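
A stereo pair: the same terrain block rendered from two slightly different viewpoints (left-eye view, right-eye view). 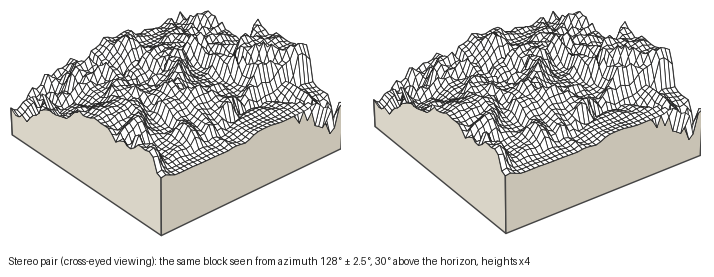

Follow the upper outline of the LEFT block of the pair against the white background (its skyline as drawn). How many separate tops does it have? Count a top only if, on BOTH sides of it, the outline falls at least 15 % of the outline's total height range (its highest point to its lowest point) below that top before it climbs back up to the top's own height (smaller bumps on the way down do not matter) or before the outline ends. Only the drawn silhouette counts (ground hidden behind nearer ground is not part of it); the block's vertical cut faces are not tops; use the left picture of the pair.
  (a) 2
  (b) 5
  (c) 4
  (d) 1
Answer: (a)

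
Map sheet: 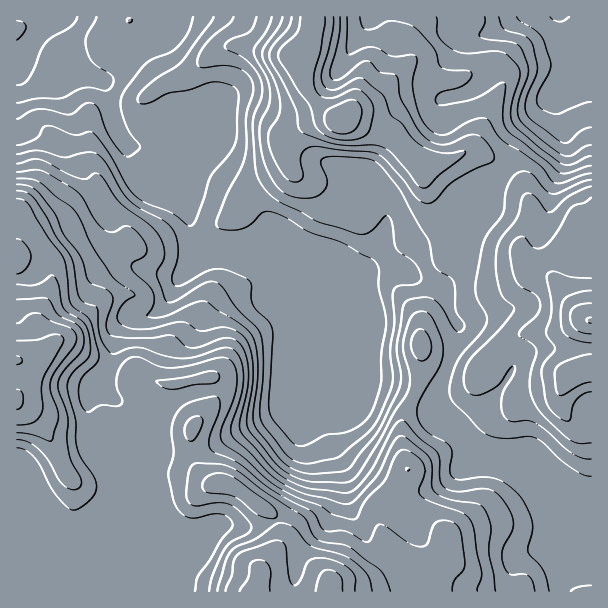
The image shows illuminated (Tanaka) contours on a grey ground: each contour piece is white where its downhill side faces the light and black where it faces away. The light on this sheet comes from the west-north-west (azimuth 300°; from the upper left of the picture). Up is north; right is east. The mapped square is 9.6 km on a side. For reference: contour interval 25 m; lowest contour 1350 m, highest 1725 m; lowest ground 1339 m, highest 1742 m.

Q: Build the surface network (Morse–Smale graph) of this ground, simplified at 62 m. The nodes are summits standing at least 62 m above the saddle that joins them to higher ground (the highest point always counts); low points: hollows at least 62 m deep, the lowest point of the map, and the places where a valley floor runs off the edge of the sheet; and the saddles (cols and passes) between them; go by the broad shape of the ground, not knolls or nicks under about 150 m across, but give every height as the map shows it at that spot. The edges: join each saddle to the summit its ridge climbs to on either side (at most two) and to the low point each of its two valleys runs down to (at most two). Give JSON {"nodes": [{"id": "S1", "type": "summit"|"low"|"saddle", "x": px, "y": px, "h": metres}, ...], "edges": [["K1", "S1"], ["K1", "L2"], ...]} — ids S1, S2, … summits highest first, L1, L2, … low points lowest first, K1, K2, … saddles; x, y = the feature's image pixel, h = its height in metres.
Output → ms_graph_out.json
{"nodes": [
{"id": "S1", "type": "summit", "x": 329, "y": 591, "h": 1742},
{"id": "S2", "type": "summit", "x": 17, "y": 401, "h": 1727},
{"id": "S3", "type": "summit", "x": 590, "y": 320, "h": 1676},
{"id": "S4", "type": "summit", "x": 342, "y": 119, "h": 1623},
{"id": "L1", "type": "low", "x": 59, "y": 17, "h": 1339},
{"id": "L2", "type": "low", "x": 558, "y": 17, "h": 1349},
{"id": "K1", "type": "saddle", "x": 111, "y": 482, "h": 1612},
{"id": "K2", "type": "saddle", "x": 506, "y": 168, "h": 1520},
{"id": "K3", "type": "saddle", "x": 446, "y": 369, "h": 1519},
{"id": "K4", "type": "saddle", "x": 192, "y": 245, "h": 1431}],
"edges": [["K1", "S1"], ["K1", "S2"], ["K1", "L1"], ["K2", "S3"], ["K2", "S4"], ["K2", "L1"], ["K2", "L2"], ["K3", "S1"], ["K3", "S3"], ["K3", "L1"], ["K4", "S2"], ["K4", "S4"], ["K4", "L1"]]}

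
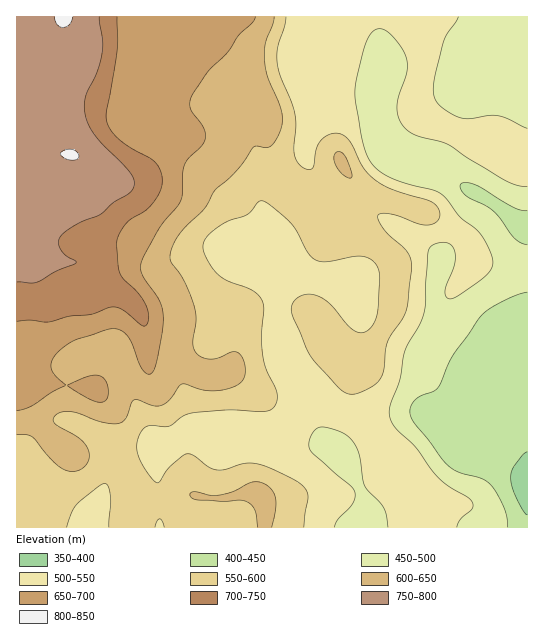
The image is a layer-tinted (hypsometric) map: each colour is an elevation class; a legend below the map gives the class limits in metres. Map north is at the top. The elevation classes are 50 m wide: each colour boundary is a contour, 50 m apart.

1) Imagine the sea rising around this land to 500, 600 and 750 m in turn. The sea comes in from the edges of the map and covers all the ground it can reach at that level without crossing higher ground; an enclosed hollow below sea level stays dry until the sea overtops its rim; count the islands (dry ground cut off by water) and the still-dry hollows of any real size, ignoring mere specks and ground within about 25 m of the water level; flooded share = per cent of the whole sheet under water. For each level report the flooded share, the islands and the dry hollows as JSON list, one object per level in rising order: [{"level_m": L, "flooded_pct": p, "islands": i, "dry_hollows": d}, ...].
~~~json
[{"level_m": 500, "flooded_pct": 21, "islands": 0, "dry_hollows": 0}, {"level_m": 600, "flooded_pct": 67, "islands": 0, "dry_hollows": 0}, {"level_m": 750, "flooded_pct": 92, "islands": 0, "dry_hollows": 0}]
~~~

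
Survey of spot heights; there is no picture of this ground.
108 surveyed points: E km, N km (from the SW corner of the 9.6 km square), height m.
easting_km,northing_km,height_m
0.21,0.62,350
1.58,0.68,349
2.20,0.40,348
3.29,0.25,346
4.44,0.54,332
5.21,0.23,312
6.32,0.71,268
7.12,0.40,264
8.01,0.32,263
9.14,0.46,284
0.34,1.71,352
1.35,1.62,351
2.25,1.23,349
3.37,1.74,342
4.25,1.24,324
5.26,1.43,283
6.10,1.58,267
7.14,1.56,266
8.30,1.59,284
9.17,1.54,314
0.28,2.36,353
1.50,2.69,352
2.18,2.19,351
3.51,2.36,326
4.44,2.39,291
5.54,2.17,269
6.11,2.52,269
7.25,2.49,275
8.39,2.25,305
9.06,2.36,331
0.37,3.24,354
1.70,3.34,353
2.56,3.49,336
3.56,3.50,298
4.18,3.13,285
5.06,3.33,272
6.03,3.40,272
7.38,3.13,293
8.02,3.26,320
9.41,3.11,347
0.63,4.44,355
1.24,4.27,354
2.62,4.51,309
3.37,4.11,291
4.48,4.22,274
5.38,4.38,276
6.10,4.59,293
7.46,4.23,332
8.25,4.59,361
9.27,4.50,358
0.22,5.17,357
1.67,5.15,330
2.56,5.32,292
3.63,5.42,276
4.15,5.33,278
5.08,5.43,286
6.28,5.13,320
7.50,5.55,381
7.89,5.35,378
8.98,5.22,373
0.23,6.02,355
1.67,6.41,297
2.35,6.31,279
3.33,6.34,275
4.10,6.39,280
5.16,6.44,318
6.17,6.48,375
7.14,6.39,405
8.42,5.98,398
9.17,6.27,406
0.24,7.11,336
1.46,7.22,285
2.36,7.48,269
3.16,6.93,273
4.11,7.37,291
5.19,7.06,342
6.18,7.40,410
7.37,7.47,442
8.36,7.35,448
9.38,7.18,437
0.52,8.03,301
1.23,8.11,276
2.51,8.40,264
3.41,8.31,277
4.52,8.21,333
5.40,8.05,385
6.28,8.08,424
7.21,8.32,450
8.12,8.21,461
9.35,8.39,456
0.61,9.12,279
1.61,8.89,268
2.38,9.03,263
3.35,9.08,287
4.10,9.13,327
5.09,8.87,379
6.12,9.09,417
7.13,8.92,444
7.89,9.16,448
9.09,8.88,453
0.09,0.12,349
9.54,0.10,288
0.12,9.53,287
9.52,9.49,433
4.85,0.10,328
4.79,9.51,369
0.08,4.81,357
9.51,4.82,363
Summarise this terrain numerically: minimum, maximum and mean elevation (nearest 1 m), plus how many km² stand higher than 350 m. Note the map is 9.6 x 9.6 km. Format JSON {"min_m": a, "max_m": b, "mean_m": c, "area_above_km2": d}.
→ {"min_m": 262, "max_m": 462, "mean_m": 331, "area_above_km2": 30.2}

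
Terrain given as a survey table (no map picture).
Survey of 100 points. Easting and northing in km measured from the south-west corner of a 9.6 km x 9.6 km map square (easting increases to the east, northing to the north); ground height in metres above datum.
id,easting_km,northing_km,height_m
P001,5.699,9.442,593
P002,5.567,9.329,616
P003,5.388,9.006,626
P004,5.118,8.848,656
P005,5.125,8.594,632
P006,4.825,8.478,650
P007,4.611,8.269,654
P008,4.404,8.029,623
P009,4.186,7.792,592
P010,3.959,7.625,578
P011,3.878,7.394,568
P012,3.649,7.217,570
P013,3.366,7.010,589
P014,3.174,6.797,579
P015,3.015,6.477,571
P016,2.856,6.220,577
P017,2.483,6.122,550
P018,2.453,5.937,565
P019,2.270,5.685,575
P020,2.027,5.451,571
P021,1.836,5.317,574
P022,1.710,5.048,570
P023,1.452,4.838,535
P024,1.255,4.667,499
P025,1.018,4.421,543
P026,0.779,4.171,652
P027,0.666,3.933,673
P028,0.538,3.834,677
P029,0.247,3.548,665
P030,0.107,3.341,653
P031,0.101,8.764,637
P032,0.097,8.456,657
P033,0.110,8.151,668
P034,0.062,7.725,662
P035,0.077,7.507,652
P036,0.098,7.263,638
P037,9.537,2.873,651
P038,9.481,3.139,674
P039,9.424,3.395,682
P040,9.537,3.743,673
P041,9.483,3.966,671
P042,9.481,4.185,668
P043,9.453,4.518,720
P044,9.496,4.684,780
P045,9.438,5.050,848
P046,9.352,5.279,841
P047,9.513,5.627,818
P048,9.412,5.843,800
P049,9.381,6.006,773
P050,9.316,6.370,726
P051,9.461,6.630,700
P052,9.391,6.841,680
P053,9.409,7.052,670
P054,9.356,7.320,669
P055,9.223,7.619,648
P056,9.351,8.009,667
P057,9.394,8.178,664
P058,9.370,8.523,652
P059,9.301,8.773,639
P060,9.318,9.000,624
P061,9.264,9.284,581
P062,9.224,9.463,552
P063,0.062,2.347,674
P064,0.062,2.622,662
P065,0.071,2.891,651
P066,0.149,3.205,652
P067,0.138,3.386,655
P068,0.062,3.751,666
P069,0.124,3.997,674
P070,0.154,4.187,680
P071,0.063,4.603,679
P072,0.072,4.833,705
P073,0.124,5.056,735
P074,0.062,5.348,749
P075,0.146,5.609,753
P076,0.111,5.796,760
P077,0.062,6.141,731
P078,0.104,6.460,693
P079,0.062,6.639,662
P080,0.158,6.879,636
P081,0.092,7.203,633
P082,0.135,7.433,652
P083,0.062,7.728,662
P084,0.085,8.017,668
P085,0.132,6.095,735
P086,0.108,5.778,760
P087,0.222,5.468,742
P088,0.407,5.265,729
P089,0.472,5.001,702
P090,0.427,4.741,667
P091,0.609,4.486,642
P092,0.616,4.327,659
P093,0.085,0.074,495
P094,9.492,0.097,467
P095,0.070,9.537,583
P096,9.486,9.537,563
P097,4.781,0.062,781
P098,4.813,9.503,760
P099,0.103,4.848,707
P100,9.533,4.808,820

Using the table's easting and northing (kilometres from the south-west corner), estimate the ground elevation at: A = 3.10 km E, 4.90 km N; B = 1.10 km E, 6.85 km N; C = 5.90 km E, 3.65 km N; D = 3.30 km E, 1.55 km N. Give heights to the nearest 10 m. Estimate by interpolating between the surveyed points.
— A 560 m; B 610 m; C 700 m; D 740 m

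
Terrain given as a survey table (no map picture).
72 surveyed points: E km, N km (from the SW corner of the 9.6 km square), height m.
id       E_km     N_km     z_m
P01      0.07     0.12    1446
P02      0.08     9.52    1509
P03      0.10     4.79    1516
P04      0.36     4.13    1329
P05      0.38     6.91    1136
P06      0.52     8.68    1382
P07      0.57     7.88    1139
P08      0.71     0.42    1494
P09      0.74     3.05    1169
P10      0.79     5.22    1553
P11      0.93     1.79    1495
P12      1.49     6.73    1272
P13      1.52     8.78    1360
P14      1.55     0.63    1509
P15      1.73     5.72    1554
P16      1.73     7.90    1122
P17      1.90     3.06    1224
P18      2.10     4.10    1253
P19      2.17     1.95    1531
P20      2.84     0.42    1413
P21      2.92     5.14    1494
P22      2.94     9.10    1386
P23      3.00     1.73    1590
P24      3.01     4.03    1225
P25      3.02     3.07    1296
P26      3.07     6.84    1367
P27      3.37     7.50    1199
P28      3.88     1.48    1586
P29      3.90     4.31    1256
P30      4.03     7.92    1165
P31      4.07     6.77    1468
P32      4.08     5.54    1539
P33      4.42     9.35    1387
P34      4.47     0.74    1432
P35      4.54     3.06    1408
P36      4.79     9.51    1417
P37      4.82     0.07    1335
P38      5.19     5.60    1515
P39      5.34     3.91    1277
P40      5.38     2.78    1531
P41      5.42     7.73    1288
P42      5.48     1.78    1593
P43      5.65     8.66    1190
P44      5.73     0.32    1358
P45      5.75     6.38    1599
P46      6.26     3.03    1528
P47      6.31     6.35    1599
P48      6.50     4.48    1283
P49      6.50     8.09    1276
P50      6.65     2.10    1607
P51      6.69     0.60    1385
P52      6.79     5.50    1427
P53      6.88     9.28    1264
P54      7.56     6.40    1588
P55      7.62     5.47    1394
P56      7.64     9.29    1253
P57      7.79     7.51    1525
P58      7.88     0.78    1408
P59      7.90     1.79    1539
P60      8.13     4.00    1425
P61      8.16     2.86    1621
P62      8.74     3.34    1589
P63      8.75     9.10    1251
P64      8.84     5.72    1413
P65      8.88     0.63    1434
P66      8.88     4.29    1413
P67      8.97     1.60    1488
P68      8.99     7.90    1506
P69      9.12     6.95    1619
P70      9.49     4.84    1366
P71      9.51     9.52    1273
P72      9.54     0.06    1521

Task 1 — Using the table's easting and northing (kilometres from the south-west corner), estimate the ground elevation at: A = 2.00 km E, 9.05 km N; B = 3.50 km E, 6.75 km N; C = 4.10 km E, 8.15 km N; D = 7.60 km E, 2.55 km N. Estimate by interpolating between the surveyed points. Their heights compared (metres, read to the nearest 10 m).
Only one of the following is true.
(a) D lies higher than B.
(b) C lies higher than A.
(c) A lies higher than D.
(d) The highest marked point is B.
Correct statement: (a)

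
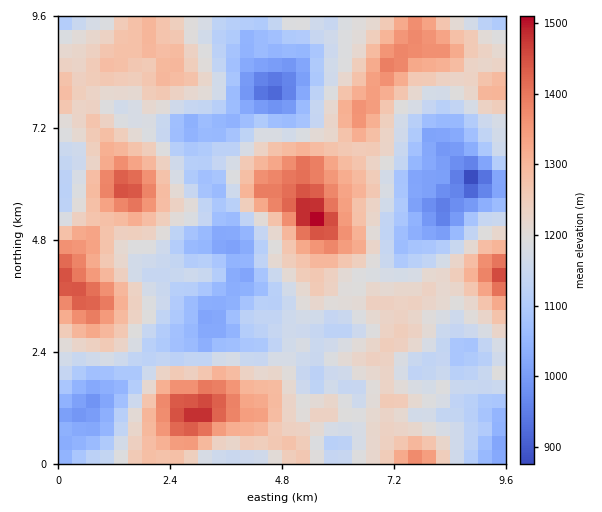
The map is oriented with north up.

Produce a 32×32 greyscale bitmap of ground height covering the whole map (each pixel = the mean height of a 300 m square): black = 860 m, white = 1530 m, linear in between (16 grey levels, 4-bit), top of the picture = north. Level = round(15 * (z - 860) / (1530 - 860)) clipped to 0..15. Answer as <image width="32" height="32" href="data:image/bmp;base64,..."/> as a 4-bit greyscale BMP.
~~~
<image width="32" height="32" href="data:image/bmp;base64,Qk12AgAAAAAAAHYAAAAoAAAAIAAAACAAAAABAAQAAAAAAAACAAATCwAAEwsAABAAAAAAAAAAAAAAABEREQAiIiIAMzMzAERERABVVVUAZmZmAHd3dwCIiIgAmZmZAKqqqgC7u7sAzMzMAN3d3QDu7u4A////AEVmeZmZd2d4mYZniau5dkRERXmqu6iJmZl2Z4iamHZURERoq93LqqmIh3eIiId2VDM0aKve7cu6iIh3iId2ZlRDNFec3d3LqoeId4mYd2ZVVERGirvMuqqHZ2aIh3d2Z2VVVXiZmqiIhmd4iHZnZmd2d3ZmZmd2Z3dniJh2ZlVniImHZVRFVVZ3d3iJmHZVZ5qql2VUREZmd2ZneJiHZ3iry6h2VTRWZnd2Z4iIh3iJzdyod1VERWZoiIiZiIiImt3LqHZmVERWeJiHiIiIibzcupdmZ2ZEV4mYh3d3iJrNzKmHdmVlRGiZqpmGVmeKvLu5h3dkRDRomry6hlVWaKqauZmIZUREaKzduoZUM0Z4eZmqqYdlRom+/bmGVDI1ZmibzLqIZWms3uy5h1MyM0VnrN3KhlR6zM3cupdUMyEjZ6zcuXVVebzMy6qXUzMgJGeKu6h2ZnmqvMuph2RDMkZ3mqmXZVZniaqpmZhlQzRXeJmYdlREVnd3iJqYdTNFZ4iYd3ZUVEVVVWirqXZURneYh3eIdmZUMzRoq7mHZmeJqYiImYiHUyEkZ5q6mHeIqpmZmZqph1MiI1eJu6mYiJqImpmaqYZUMzRXeazKqqiIiImZqqh2VEREV3iry7upiHiImamYdlRFVWd4mry7mYdmd5mpmHZmVnd2eImruYdl"/>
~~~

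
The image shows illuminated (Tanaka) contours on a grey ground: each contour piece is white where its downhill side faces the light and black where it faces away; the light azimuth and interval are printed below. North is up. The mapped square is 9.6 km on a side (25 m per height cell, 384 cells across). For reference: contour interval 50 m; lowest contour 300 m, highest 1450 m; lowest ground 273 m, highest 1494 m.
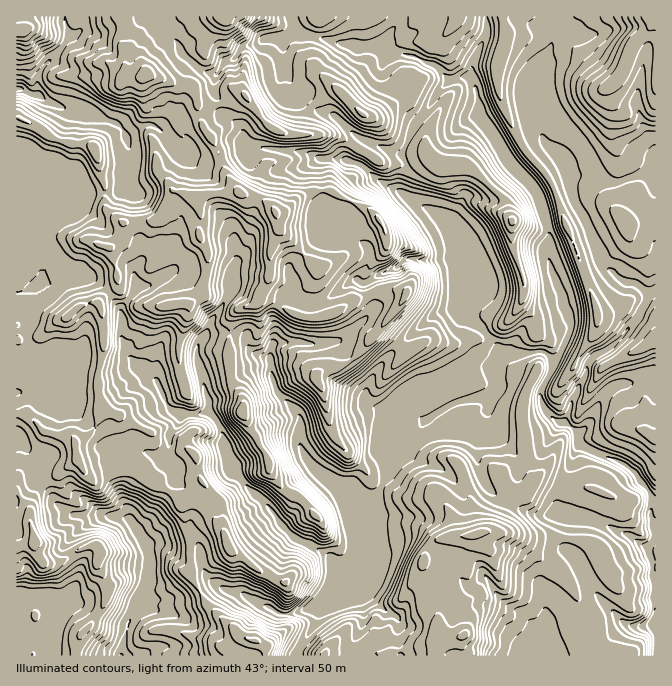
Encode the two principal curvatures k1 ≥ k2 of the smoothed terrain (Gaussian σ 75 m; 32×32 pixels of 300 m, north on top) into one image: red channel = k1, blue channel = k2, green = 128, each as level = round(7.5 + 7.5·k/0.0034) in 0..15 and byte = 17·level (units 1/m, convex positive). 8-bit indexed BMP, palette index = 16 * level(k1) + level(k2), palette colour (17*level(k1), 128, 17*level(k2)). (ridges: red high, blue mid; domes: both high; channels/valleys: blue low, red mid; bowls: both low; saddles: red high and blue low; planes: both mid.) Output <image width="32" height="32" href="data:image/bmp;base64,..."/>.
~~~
<image width="32" height="32" href="data:image/bmp;base64,Qk02CAAAAAAAADYEAAAoAAAAIAAAACAAAAABAAgAAAAAAAAEAAATCwAAEwsAAAABAAAAAAAAAIAAABGAAAAigAAAM4AAAESAAABVgAAAZoAAAHeAAACIgAAAmYAAAKqAAAC7gAAAzIAAAN2AAADugAAA/4AAAACAEQARgBEAIoARADOAEQBEgBEAVYARAGaAEQB3gBEAiIARAJmAEQCqgBEAu4ARAMyAEQDdgBEA7oARAP+AEQAAgCIAEYAiACKAIgAzgCIARIAiAFWAIgBmgCIAd4AiAIiAIgCZgCIAqoAiALuAIgDMgCIA3YAiAO6AIgD/gCIAAIAzABGAMwAigDMAM4AzAESAMwBVgDMAZoAzAHeAMwCIgDMAmYAzAKqAMwC7gDMAzIAzAN2AMwDugDMA/4AzAACARAARgEQAIoBEADOARABEgEQAVYBEAGaARAB3gEQAiIBEAJmARACqgEQAu4BEAMyARADdgEQA7oBEAP+ARAAAgFUAEYBVACKAVQAzgFUARIBVAFWAVQBmgFUAd4BVAIiAVQCZgFUAqoBVALuAVQDMgFUA3YBVAO6AVQD/gFUAAIBmABGAZgAigGYAM4BmAESAZgBVgGYAZoBmAHeAZgCIgGYAmYBmAKqAZgC7gGYAzIBmAN2AZgDugGYA/4BmAACAdwARgHcAIoB3ADOAdwBEgHcAVYB3AGaAdwB3gHcAiIB3AJmAdwCqgHcAu4B3AMyAdwDdgHcA7oB3AP+AdwAAgIgAEYCIACKAiAAzgIgARICIAFWAiABmgIgAd4CIAIiAiACZgIgAqoCIALuAiADMgIgA3YCIAO6AiAD/gIgAAICZABGAmQAigJkAM4CZAESAmQBVgJkAZoCZAHeAmQCIgJkAmYCZAKqAmQC7gJkAzICZAN2AmQDugJkA/4CZAACAqgARgKoAIoCqADOAqgBEgKoAVYCqAGaAqgB3gKoAiICqAJmAqgCqgKoAu4CqAMyAqgDdgKoA7oCqAP+AqgAAgLsAEYC7ACKAuwAzgLsARIC7AFWAuwBmgLsAd4C7AIiAuwCZgLsAqoC7ALuAuwDMgLsA3YC7AO6AuwD/gLsAAIDMABGAzAAigMwAM4DMAESAzABVgMwAZoDMAHeAzACIgMwAmYDMAKqAzAC7gMwAzIDMAN2AzADugMwA/4DMAACA3QARgN0AIoDdADOA3QBEgN0AVYDdAGaA3QB3gN0AiIDdAJmA3QCqgN0Au4DdAMyA3QDdgN0A7oDdAP+A3QAAgO4AEYDuACKA7gAzgO4ARIDuAFWA7gBmgO4Ad4DuAIiA7gCZgO4AqoDuALuA7gDMgO4A3YDuAO6A7gD/gO4AAID/ABGA/wAigP8AM4D/AESA/wBVgP8AZoD/AHeA/wCIgP8AmYD/AKqA/wC7gP8AzID/AN2A/wDugP8A/4D/AJeFpsWFgaWFlbinxviTsOqmp6elqKbIlnR3h4eHl8jTloaV6KaAyNeThOfHlvWxlNill3OmptiFdXZ3h5emkICWhnWF94JzdHT3pYFg4HB0g3SzpreGl7eElnaHp4PYs4OTg4T3toGVtrOAcrb7t5KHdoPIp4eWo9eFdaeFp7iSpfnVo+eFgbfoorj257bpgod3c6fIdqakpnWml4W4qKDX16Ln66WBdMZz+aaHg5DBpId2c9e2p7inppaWt7ilcNWEhJGSgXR1tqX4doWAt/mCh3aFlLa22dm2lIWUkrWi1oOEkpNShabIptiFcLb3tYN3hZeXt5WFk6R0doaYyaKms5XH16PYtobmlaC19ZWBdJaUl7mmtnOnt6alqKi2sJaGxtiVp6eFptZgg/qmcILWxISFlbXXpaeWx5Ono4C2hYW2pnV2lqLopGCm9nOAuPqUdoaWtpR1dLeVxoCkl7elx6allqfHpMTkoPe2lHD3lpV1h4aGh3aF15SQgrjIp6Z1doXXt4aR0oC2+4aAY/dldIV2h4eHdoX3kMLGk5eHhod3lsZ1hYL5gMbWgbPI93NyxnR1h4iHdfaw9sGTc4aXh3eF1XR0lfWA15aAp8nX55Wzt4WFhYaGtsH2sPfGdKaWdXT4cpaU1IHXk5GjkYKE95O02MemlXOTtJD1kMTnlsbYcveApnPncMR0o5XHtpOj94KSlYWj+KSnccbZgKaGlMjm5qDo+OjGwPjW1aW16KO16JRzdoW194VxxrfHkod2hHSzxXKEhudxdfeDl6aCocX6yJJ3dnP4gnL3hoSUh4eFZKWkloZ11nN093KnybeksKDDg4d0pfdwhPeChpeHhrXo6KeGdoXog3PXtqR1poP65sWEdnP2pGDWtIWoloeHlJaU2NanlcdzdaXYdHZ2lfmWg3V0dPrYoPiCh7iWh4d3dNaEc9amxpTH99mkdsb3l3Fxc5TF96WA5YSomIZ3d3d0xXR05ra159eFhrbotoKAcpaohPa2gNSVh4aGh4eGdJTmg7bGdWTlY6aVcqFwwOe0uNjYt3Cz13V2l5eHdLXm98dzxpSFtqVzkaKjxbPCooPIhKiUgPd1d3amhnX394WEknOzhIXXlIP39+fVkNfog7WVhIDmlYeFhqenlMeAgnKUhLZ2lbaU97VjhJH257WmkteFgvd1hpWYuKa1oKWnpsjYycbHpLfoc3WGx9h1hai4kpKk1nWGlrnIprS2kaa3t6fJloSzgOeVhKi3hpaEtqG0ksbHdXWFhobXk7iloXWFt5aFhcekkHKEpZJyg3OkuLiWkNeXlZeGhdiV6LeCdJamhoWXterHxJOkuKaolpeHp7mAx4eGhoaElLc="/>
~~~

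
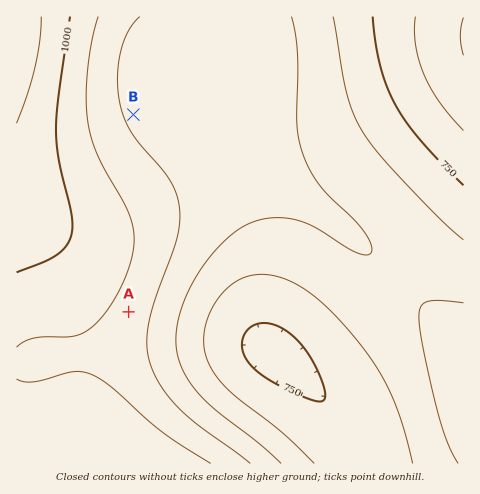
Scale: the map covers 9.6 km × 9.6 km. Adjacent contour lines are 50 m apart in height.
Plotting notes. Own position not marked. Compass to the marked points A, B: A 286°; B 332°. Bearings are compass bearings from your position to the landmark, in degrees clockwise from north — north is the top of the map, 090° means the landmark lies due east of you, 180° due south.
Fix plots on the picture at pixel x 258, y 349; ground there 740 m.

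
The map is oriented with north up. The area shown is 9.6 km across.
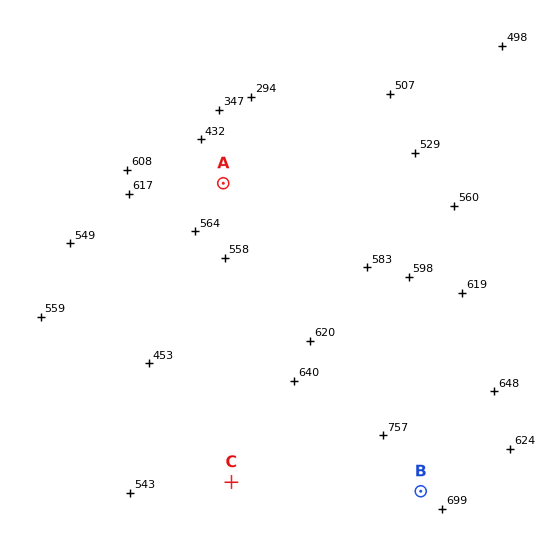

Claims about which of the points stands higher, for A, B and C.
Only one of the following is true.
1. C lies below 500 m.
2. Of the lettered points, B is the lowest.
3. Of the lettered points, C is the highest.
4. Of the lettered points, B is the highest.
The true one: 4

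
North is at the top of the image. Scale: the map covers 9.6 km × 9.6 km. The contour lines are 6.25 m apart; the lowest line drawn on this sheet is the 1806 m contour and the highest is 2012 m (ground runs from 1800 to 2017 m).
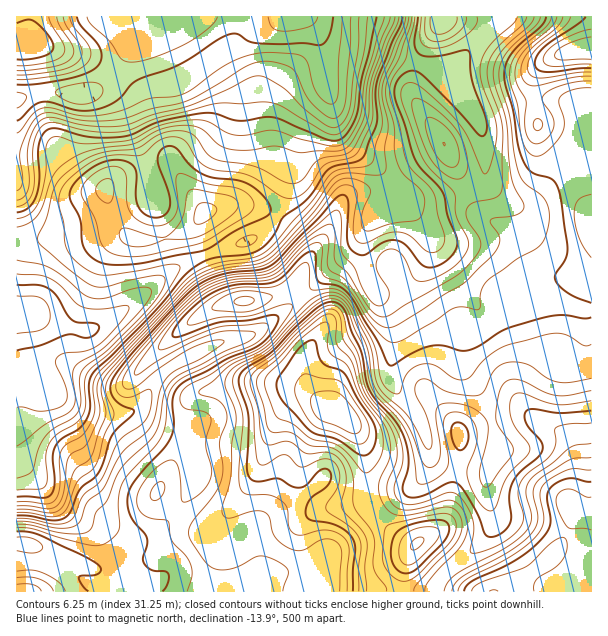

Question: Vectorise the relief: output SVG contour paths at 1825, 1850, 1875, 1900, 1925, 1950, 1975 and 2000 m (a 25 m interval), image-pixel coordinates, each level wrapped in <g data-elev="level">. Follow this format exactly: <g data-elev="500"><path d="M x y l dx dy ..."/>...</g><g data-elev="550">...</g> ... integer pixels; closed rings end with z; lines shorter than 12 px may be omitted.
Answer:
<g data-elev="1825"><path d="M17 75l15-1 28-4 12-4 7-6 3-6-1-6-15-22-3-9"/><path d="M351 17l-1 28-4 56-4 11-6 6-4 0-5-1-15-13-7-11-9-19-5-6-19-6-15 0-14 6-25 16-29 16-12 4-27 5-25 9-17 3-19 0-14-2-22-6-12 1-6 5-4 6-10 22-1 9 3 26-2 6-4 3"/></g><g data-elev="1850"><path d="M17 274l22 1 11 3 12 9 14 16 8 5 17 1 24-4 3 1 1 2-2 6-7 9-22 22-14 6-21 2-6 4-1 3 0 5 8 18 3 10-1 8-3 4-7 4-14 2-19-4-6 0"/><path d="M384 17l-19 61-5 39-10 20-8 7-6 2-9-1-27-6-27-9-27 5-12 0-9-3-16-10-12-2-18 1-17 4-27 13-12 3-40 3-23-7-6 0-5 3-3 6 0 28-8 29-8 10-6 4-7 2"/></g><g data-elev="1875"><path d="M107 264l33-1 64-13 8-3 25-17 30-14 4-4 0-5-8-12-12-10-12-4-24-3-12-4-13-9-13-16-4-3-5 0-7 4-3 9 1 8 10 27 1 13-2 5-4 4-6 2-6-1-9-4-6-9-1-9 0-22-3-8-5-3-8-2-9 0-8 2-12 6-13 11-7 9-1 7 1 6 9 18 2 21 3 9 10 11z"/><path d="M402 17l-1 8-9 17-15 38-2 13 2 30-14 34-6 4-21 5-8 4-19 27-9 8-16 12-12 20-12 12-12 5-38 5-12 6-12 9-33 40-61 60-3 9 1 24-3 12-9 10-18 11-6 9-1 10 2 24-4 11-7 4-27-1"/></g><g data-elev="1900"><path d="M415 17l-9 40-14 23-2 7 0 8 9 30 5 27 3 10 6 9 16 16 6 8 3 20 6 21 0 6-3 6-6 4-6 0-6-3-13-13-12-4-12 2-20 9-7-1-4-5-2-7 4-38-3-4-4-3-6 0-5 2-6 5-19 26-42 43-14 6-28 3-17 4-15 8-13 11-53 57-23 28-3 6 0 8 8 19 0 6-10 18-8 29-4 6-15 12-11 28-6 5-7 2-24-4-12 0"/></g><g data-elev="1925"><path d="M449 167l6 0 3-5 1-9-3-12-5-9-8-8-9-6-6 0-2 2-1 6 6 20 8 13z"/><path d="M430 17l2 13 3 4 5 0 7-2 6-5 3-4 1-6"/><path d="M534 17l-5 9-19 16-10 11-5 9-2 10 2 14 11 36 6 57 3 9 8 15 1 5-2 4-6 3-21 3-4 2 0 4 8 12 0 9-7 10-24 24-69 45-7 3-8 0-6-3-7-7-24-36-18-12-2-8 2-21-2-4-4-2-8 3-9 6-24 25-9 7-10 3-33 2-22 8-17 13-23 23-28 38-5 9 0 4 5-1 16-12 26-15 31-13 14-3 24 0 4 2-1 5-7 4-23 10-42 21-12 10-6 12-4 25-4 12-7 10-20 17-9 11-13 30-11 12-4 15-3 4-8 3-15-1-34-8-15-1"/></g><g data-elev="1950"><path d="M53 591l-5-7-9-5-9-2-13 1"/><path d="M152 500l6 0 4-5 3-7-3-6-5 1-5 6-2 6z"/><path d="M591 378l-22 5-12-1-11-4-16-13-17-3-9 1-7 5-6 7-6 15-3 4-5 2-12-1-16-3-8-3-13-9-8 0-4 4-1 6 2 8 9 17 5 16 1 13-1 4-3 1-5-5-8-18-7-10-23-21-7-9-3-9-5-32-22-43-7-7-9-3-11 2-10 6-44 46-10 7-26 12-18 16-14 11 2 3 14 4 6 3 5 8 1 9-8 24 4 24-2 13-8 16-22 28-2 7 1 8 16 23 10 7 9 1 9-2 26-12 7 1 11 4 8 6 2 5-5 19"/><path d="M218 311l22 1 12-1 15-8 5-4 0-3-8-3-12-2-18 1-11 5-8 6-3 3 0 3z"/><path d="M557 17l-6 10-27 24-5 8-4 9 1 14 10 19-1 25 2 9 3 6 6 3 6-2 7-5 4-8 1-6-1-6-11-16 0-3 3-5 8-4 12-5 14-3 12 0"/></g><g data-elev="1975"><path d="M591 423l-22 1-13 4-1 3 1 13-4 9-7 8-18 13-7 11-2 12 6 19-3 11-9 9-12 8-20 8-9 1-1-4 4-18-1-10-6-15-9-11-5-2-6 0-21 8-15 4-9-2-5-5-3-6 0-6 8-19 1-9-1-12-4-12-7-12-18-21-6-11-4-10-4-24-11-21-4-18-3-6-5-5-4-1-6 1-8 5-22 19-23 24-24 17-4 6 0 7 8 27 3 44 4 9 6 0 12-7 6-2 5 1 11 11 5 0 13-7 8-1 6 2 6 6 2 7-1 9-3 8-10 13 0 5 3 4 22 15 8 11 2 9-3 21 1 22"/><path d="M591 29l-13 4-20 9-10 8-5 9 2 4 7 3 39-2"/></g><g data-elev="2000"><path d="M404 573l6 0 6-3 26-27 7-12 0-6-2-3-9-2-18 2-15 5-9 6-4 10-1 15 5 11z"/><path d="M591 482l-22-4-9 3-8 5-3 5-2 6 3 27-2 6-5 7-12 12-13 10-47 23-5 5-2 4"/><path d="M360 455l8-1 6-7 2-12-2-12-17-25-12-23-6-5-11-4-5-3-4-6-4-15-3-2-3 1-12 9-19 28-2 8 3 9 6 9 26 27 6 3 21 6z"/></g>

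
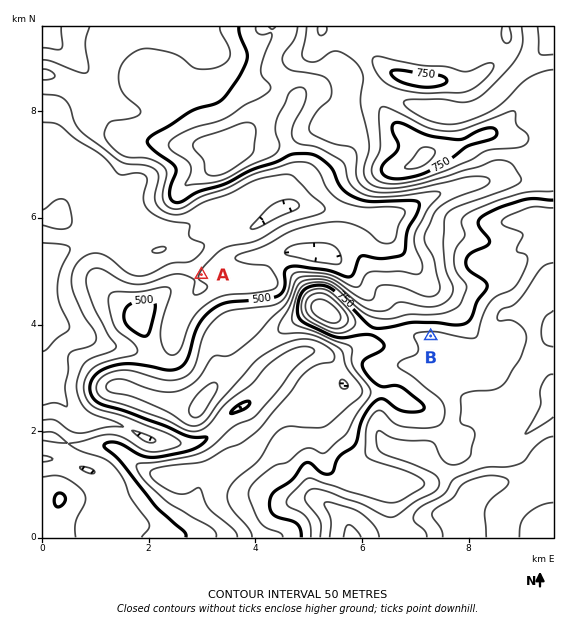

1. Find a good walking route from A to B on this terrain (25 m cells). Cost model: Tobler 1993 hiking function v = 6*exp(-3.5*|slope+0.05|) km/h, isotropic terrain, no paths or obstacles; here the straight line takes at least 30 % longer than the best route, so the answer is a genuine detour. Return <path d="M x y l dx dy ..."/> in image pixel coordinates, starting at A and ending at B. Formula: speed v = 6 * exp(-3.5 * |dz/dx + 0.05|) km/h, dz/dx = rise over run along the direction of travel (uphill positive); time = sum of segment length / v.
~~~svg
<path d="M201 275l12 0 16-8 70 0 10 5 12 0 16 8 30 29 29 15 11 0 24 12"/>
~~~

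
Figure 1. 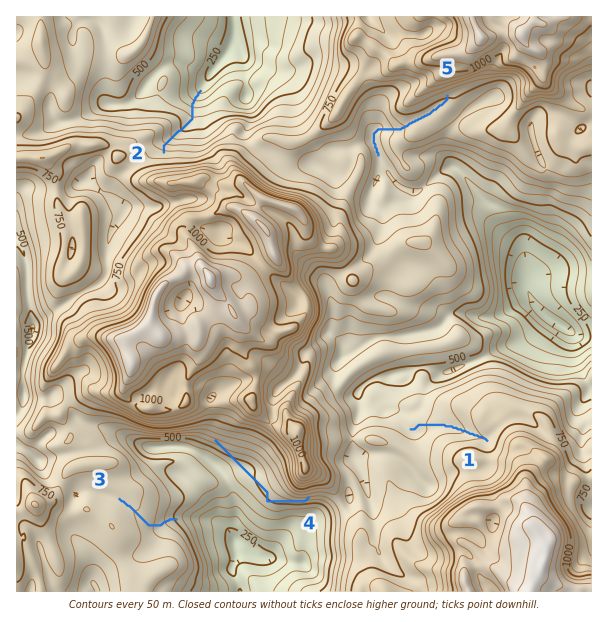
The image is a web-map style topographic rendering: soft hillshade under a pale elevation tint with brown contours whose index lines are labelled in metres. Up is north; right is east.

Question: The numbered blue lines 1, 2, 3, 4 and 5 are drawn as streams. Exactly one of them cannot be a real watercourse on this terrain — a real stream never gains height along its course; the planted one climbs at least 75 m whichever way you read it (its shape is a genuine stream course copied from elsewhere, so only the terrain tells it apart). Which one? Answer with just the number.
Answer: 4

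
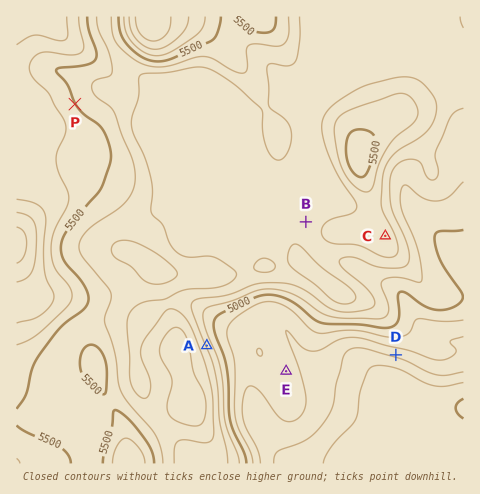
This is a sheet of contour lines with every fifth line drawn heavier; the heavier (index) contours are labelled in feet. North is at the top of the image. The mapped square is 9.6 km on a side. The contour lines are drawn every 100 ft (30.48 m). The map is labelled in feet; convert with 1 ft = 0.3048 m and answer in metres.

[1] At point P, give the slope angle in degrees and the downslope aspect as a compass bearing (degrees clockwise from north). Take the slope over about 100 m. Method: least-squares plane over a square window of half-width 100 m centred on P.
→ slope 4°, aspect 60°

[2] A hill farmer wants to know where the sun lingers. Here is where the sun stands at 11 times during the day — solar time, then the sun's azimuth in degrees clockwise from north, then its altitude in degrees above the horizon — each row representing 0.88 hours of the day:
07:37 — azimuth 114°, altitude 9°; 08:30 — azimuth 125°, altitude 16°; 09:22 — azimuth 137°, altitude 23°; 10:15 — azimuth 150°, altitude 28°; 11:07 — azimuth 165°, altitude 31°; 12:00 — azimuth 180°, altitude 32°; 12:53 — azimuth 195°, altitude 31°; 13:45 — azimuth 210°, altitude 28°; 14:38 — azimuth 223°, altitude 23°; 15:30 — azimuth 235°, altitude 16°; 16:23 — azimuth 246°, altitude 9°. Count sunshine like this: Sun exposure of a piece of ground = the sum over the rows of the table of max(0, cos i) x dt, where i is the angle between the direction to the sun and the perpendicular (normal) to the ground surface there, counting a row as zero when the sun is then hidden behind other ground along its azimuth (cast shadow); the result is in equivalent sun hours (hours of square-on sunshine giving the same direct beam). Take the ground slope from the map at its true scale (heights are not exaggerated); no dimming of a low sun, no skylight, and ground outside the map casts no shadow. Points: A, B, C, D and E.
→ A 3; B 3.6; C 3.6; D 4.5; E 3.6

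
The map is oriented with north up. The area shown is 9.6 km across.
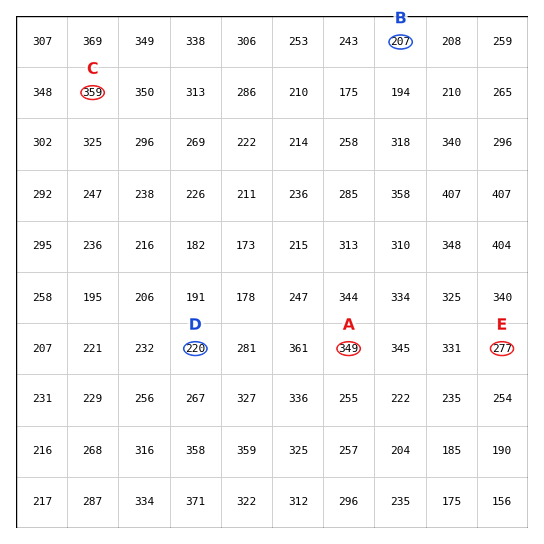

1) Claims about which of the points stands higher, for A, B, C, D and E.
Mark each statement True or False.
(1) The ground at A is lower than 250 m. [False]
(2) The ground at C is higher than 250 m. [True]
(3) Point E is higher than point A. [False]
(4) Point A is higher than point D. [True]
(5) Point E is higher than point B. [True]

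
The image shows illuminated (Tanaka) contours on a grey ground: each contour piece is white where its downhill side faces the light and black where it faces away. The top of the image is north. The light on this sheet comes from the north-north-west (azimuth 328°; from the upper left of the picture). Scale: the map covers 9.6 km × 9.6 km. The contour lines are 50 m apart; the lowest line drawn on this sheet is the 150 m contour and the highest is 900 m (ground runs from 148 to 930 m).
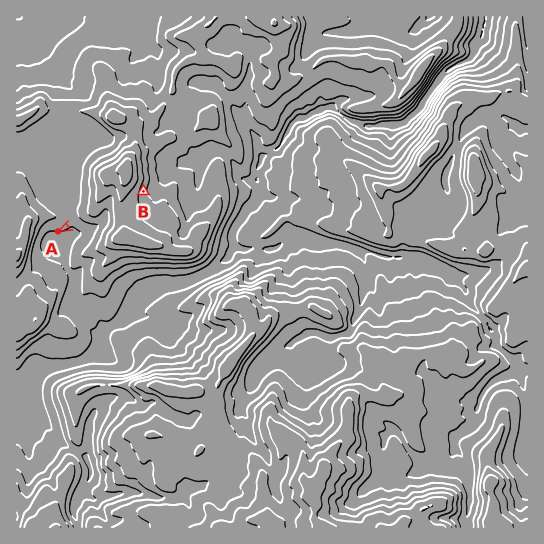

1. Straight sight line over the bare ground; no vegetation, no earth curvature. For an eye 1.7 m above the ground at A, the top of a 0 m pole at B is hidden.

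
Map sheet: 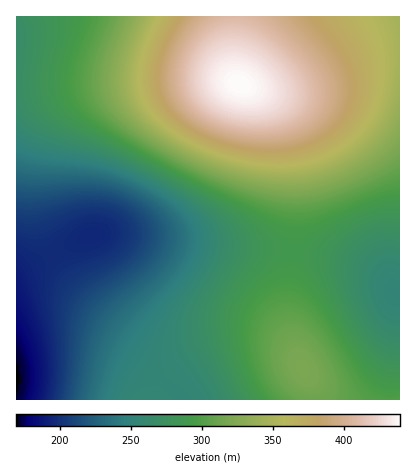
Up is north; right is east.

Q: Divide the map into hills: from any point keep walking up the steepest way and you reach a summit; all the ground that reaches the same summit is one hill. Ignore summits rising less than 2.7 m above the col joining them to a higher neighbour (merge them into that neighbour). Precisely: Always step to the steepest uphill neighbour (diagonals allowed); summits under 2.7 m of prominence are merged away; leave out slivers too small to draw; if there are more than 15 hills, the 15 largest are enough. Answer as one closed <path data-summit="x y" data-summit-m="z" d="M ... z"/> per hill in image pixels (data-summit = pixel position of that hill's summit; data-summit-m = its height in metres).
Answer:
<path data-summit="240 84" data-summit-m="440" d="M400 16l-384 0 0 260 70-39 10-3 26 0 68 9 92 7 50 7 42 14 17 13 5 10 4 0z"/><path data-summit="302 368" data-summit-m="320" d="M122 234l-26 0-10 3-30 15-40 24 0 77 14-6 20-5 18-1 26 4 20 7 26 14 24 16 20 18 216 0 0-106-4 0-5-10-17-13-26-10-32-7-126-11z"/>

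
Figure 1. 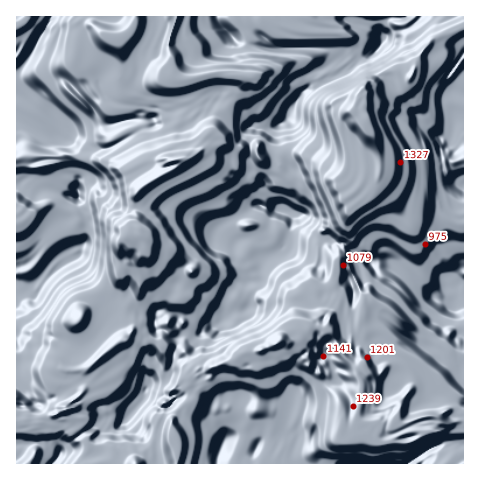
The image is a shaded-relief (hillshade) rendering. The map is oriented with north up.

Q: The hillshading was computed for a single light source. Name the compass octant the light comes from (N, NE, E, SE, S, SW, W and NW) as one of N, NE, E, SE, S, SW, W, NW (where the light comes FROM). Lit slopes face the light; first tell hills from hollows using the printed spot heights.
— NW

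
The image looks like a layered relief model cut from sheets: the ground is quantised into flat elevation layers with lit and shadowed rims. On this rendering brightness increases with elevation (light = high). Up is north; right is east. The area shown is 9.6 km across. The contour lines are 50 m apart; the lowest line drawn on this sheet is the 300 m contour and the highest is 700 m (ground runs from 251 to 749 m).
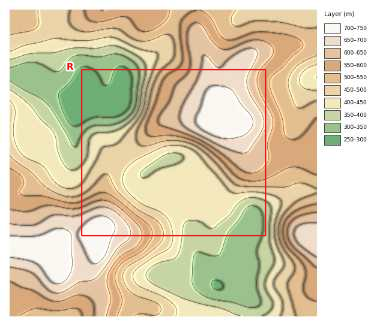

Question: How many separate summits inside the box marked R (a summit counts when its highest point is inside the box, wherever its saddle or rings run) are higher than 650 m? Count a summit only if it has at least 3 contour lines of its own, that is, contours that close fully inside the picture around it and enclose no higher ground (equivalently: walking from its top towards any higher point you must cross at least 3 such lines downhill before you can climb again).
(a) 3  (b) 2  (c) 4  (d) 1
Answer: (d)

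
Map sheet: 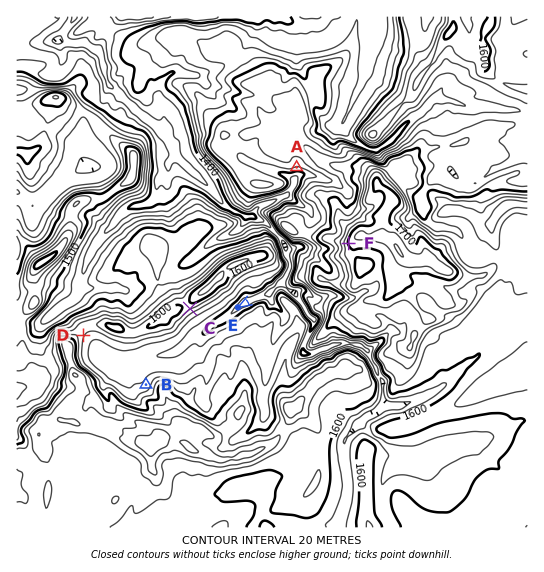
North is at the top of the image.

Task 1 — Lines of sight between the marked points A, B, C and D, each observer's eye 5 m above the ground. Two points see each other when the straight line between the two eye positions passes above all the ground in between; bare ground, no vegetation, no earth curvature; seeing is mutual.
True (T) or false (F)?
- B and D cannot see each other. F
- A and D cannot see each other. T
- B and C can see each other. T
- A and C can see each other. F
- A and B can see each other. F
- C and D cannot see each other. T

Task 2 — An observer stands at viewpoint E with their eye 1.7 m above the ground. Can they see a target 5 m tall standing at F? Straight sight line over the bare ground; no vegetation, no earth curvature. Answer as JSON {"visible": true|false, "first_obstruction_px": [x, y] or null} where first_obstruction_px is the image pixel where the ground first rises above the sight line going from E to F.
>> {"visible": true, "first_obstruction_px": null}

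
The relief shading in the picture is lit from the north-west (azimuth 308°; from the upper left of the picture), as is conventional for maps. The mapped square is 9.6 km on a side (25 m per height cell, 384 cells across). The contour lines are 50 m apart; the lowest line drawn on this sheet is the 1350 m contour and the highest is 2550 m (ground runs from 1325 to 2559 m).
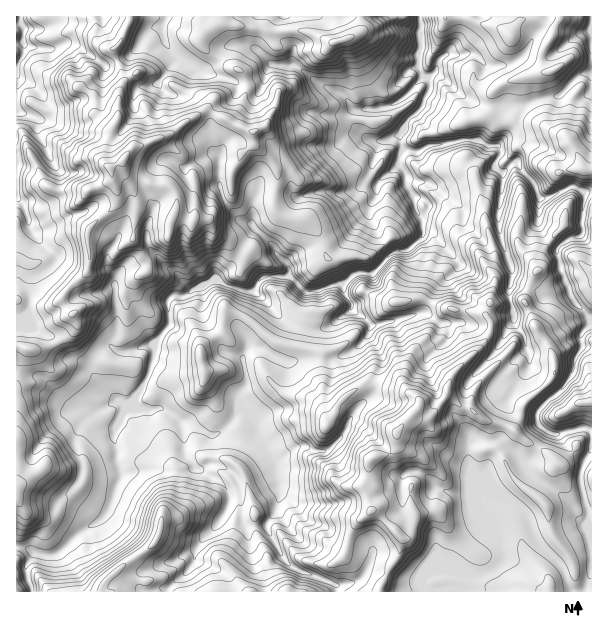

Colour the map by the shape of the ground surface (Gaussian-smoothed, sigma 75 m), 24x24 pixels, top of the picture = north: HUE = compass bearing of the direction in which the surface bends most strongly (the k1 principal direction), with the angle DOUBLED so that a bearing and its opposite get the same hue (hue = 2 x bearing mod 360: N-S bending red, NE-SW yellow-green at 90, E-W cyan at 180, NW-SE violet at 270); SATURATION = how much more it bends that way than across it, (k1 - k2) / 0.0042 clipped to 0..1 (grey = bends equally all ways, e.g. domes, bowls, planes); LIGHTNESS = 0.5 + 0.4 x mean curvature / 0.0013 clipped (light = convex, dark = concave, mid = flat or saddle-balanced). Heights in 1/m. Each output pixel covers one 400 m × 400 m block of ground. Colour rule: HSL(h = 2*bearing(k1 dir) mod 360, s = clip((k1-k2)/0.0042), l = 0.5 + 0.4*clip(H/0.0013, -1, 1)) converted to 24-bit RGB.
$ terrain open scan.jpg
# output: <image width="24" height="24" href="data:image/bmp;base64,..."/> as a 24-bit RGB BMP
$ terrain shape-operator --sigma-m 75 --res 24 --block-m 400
<image width="24" height="24" href="data:image/bmp;base64,Qk32BgAAAAAAADYAAAAoAAAAGAAAABgAAAABABgAAAAAAMAGAAATCwAAEwsAAAAAAAAAAAAABQO/oN3PVEDA6cLhtnR/XqxON6OGTmatvXeJgMvCOXTN4nlmfgAJc3QeO41j3ZdsOlpUfIN5gH53cIFzcoaEdo95tmCCRJ50fl0VPEYZQ3A/OmtM45/O7oGeSok5GEZT0eLAXTtrrc5ClwnMjHvl58LVRWF7ymJhYb9GQm5ufYZxgZOSa3d8eJhqnktBUnuwbbROdrOPN2xQPl1DLDwv4pSDzpuZLXJWO3Umn0tBHaRrdDOxtkREv0NEnUFGZtKe4ri7JzJpXq+WfHB5eod6elF8msSJY0tur9uwSEmCiGeMUXt3PFpwh8q48tnkzprWLFaMv8WEPl6dXjxpfDlIhpY24safZa+ktLx5jIPNW0qBe3qBgWZsUqaAr8GAWEB5zYygoGSBVqulbHuRPWhuNZVEuKFGh1ROkDZmnMSEYUNpRDllonW7t9Hr3tKWXINJyI43fXYmR1qHfG98YoStWbuDq3ZMITecO7Ry7NzhbUqnj3OTYVeIZIJvjaRmjUmThLK8u4JzdVF4O0NoIdoagSuF8N7b0mKzRsOWaseNSUNtc2CMirBnVW6Ozt7nFkGOp8qYb5M/cEhlhG9mX22Ee4CJgJp0i3xRa21Aindld1J2fkKC5rOeAjQlrJBD4ZWfuGVkicNlMDFaipRJe8i9J+WtMhoBjzMEwbV+VT1SdnRkjohzWX12gHdTekJIin5Eaa9rdFd6a0hjToSUo9Cw4WW/GG9QnI086q6pzHu+LDu/heHYnUBwSgCA4M/8xJ7qtoFmflBZYIp5fGJojopjRnekYFSS5b26UpJaNEJrmMa3W5y3frOElm3LtYDaSnCvwuzF2CDFJ8omsURnWoJ334PFAFQl2LtWrHVYbLV6aXY/ZoukjKq8MUqekVaS2ui3dGzJKCiOtblvYWhHfKNPKlkyn7JtRlbBwYheLmx5+dLjEbCsxHSYOild9+/UAFRjqmbLvzKI1cSIKV1PmIBOIl4pN3+pwuOnvEiWSz57gNCzd5vEUramxYfSF3t/ecdqxX6YRG6fX4lI8X9/E5fPtRDUvdWUDk5+WkuCnnO58PHaTFGuTlqenc2kD02VWGy+2JmZnMvjozidjbRaypXfD5RPWwwqvL0RJ14SwRdKQLLm5+GcCggrvfGtsXuMZhVXVHKWaoq/52U0c6ApqTmmw7JLDj4VCywH5e0NMSgCFfTI5QkLKzMAMwAPu+357r7tqanhM8CypUCu79TDCwNy5KtzYpcmryaFdZKGPWlh0VRr32qBI2FH4caeiBo8jqJpHE5S48G8AMAWKgQv7t3mdF7qFloAANwts1Czn2xxJwwbyfR/IgU07vTXOQN/wObNYHuhhUd5kcVT0l1gyYLXTwmV8uTBhV+xadW4fMXFZg1HZreMfLl2ZL6wtJ3V/y+mAD0ekCpDVbbM4Oh+WAa8ZdR3tgAwO3gQozGNcVqEQrsy2HOHX6BOH02H472kl6zViqLSLBIuooK9k7vNs87FbZWbLSxRyNOhYCKLT4SocEqLz+mRSQu6CWqa9dbYBSl/fySCXrvY5svyXjLNisF9UE+eltSWW7NPjxhhP4uylsVwbXsncpIifHgzPGxzxNWAPA9FXKNFeVxO2Om2BVCwqQCJUZQAMwADFOe5OhJ1fWcd5JR6zqmQMoJooHhAvYFUVCqavWNPS59LntXTqLDamFS4k2mkQ60dYBm6jIDGjripkNJdCGg/vQGa5df0lqXmcP7KLg6ElrDVoM5o5Y+/1JboXciLckptPktozH54ZsZ9c6JGbGkxTG5VhXk9uCIcrQhENGwIhrMEZQ4EWRiENapfqnE+X8+RrFgiUFEpd1o6m8RwHuM5iH0/55PbvnrbcZrHisLb9M7VOGF3wFiHXE2Kf2DS05npDHBm27Hq5NLvl6fcYKXBbp6+oNfGsk62SFPKZiptbc5lP6+66rxQPLRDYmAsu2PL04WwgEI35XNipE7CTZzFfi9agXk1S6MkGHbpMHN7q2tNt2NagHlVTHErOVEem5RHSCuCX5zY2fLrPyV38ZCFZ4vePsWiRDwbfzscttyXF49X5RMgNQgKVoM/c5xabKtXJytzG1lhrs2ZTqqlx2TPzaLY4qrmGXJBGEVtO1wjYkEg40plQ94Rf2YxaDBStqFuO6tYfV4uoyxCIil24Mfm0KLggraAaKlvDCtY74szOlsdg0VBoLpYLY9BV9IehUbsOxiVcJ6yUn2kV69S772tNWF9TEyLuK+croO1c5S7frHIek3VP8R/u0Fe772zk4/aCwBk8czTY5HUdZW/xMmeQ2Oi4LWlGUFx"/>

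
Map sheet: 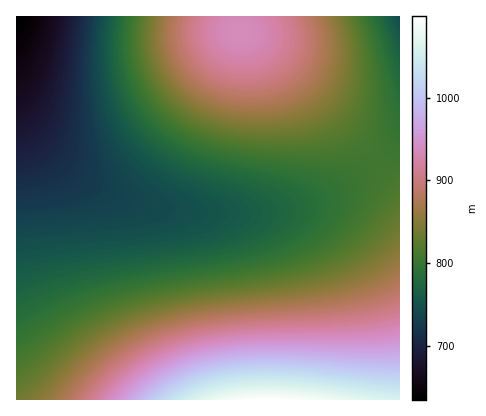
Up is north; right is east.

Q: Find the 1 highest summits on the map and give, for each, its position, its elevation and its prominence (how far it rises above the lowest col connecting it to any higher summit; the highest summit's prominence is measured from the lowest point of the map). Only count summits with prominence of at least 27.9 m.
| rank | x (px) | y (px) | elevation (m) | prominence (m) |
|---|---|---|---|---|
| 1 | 240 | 32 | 938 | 130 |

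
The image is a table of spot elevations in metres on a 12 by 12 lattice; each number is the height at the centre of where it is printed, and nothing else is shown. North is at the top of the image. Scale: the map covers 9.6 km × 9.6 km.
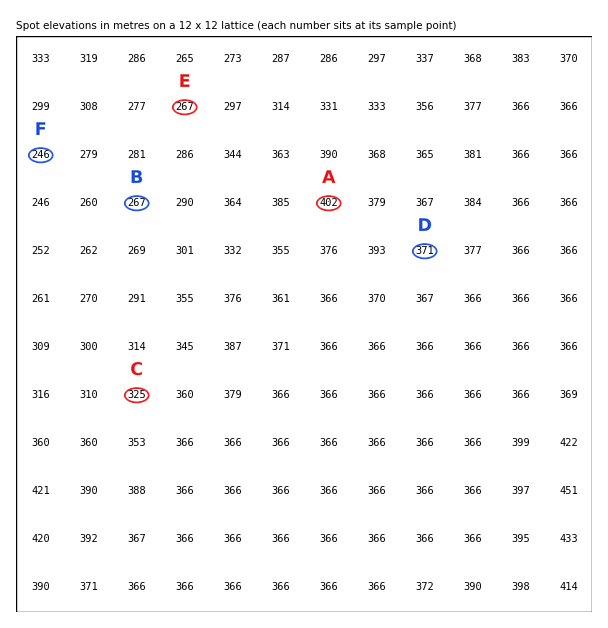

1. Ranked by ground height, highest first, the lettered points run A C B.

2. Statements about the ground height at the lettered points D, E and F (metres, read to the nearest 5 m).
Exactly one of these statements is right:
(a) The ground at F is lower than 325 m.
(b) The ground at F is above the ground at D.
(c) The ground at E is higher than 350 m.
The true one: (a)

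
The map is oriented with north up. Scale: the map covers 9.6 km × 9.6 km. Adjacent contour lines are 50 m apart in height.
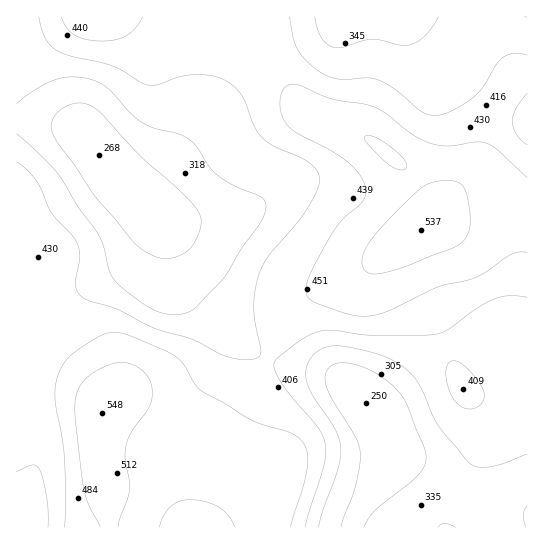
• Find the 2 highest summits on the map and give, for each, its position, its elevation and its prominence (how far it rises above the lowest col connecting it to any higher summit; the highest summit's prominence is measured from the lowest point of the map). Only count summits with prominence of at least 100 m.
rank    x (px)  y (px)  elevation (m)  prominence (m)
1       102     413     548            298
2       421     230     537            136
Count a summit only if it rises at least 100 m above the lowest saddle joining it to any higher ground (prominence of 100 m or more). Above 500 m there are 2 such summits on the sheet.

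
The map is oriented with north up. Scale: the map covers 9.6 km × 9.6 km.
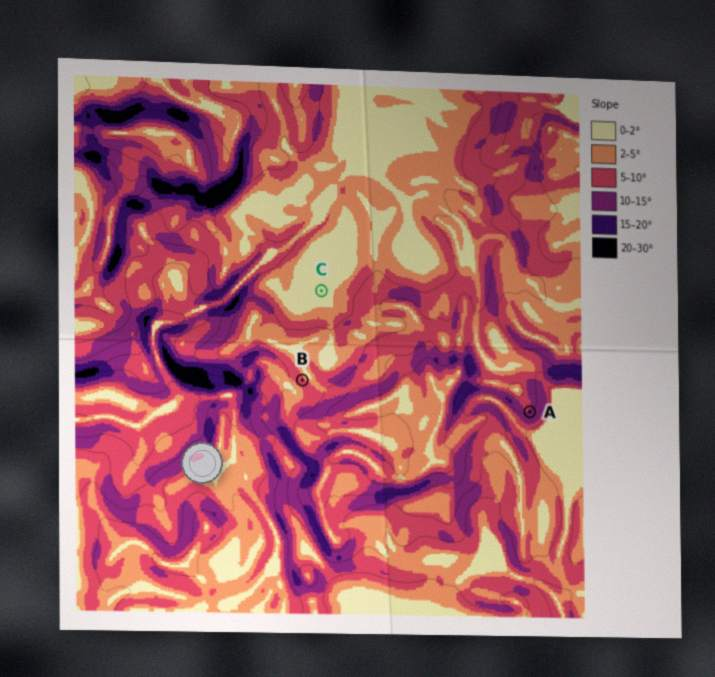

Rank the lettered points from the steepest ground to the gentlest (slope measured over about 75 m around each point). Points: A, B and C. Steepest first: A B C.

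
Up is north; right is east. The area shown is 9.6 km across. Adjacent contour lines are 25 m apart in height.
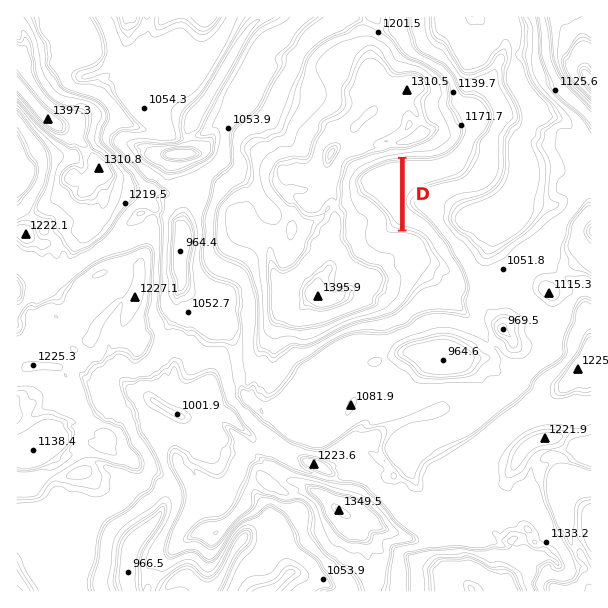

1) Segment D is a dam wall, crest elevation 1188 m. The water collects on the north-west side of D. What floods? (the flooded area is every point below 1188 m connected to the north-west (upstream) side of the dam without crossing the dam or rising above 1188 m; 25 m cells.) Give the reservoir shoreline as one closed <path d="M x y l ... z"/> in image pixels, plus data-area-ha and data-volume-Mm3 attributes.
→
<path d="M399 158l-3 2-9 0-12 6-3 0-7 4-9 9 0 6 4 7 3 4 9 4 13 13 3 5 0 7 2 3 3 2 7 0-1-72z" data-area-ha="53" data-volume-Mm3="21.86"/>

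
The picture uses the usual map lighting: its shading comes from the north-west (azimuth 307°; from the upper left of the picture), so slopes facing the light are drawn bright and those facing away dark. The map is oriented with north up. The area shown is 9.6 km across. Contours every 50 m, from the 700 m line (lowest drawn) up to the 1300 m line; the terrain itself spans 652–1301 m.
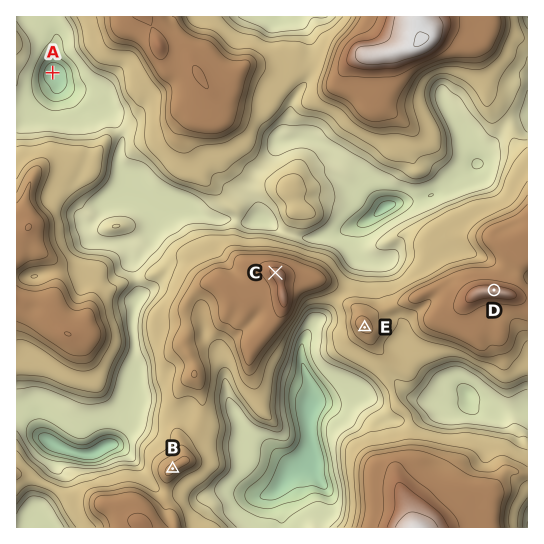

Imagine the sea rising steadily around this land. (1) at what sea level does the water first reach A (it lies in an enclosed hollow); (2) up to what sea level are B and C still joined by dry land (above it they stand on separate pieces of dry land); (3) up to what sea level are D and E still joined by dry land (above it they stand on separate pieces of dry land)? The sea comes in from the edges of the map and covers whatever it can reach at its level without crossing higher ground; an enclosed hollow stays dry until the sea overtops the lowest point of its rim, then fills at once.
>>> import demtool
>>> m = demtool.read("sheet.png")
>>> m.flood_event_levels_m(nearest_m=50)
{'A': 800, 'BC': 1000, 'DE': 1050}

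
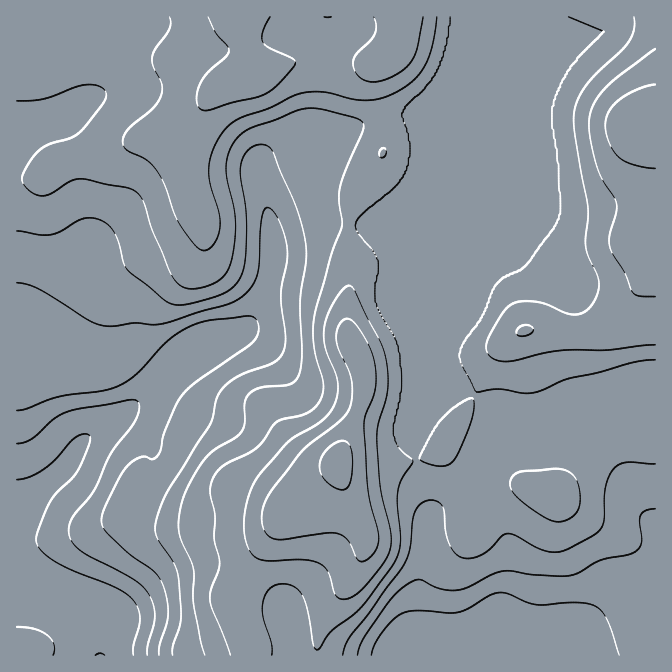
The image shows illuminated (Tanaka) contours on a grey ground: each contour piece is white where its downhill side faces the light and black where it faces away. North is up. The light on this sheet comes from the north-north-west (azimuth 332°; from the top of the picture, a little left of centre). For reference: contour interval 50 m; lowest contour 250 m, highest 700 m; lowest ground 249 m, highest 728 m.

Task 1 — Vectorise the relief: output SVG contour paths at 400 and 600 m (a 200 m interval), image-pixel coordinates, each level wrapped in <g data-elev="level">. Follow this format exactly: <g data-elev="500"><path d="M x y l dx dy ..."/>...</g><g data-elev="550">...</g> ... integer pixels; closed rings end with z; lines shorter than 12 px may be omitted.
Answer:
<g data-elev="400"><path d="M371 655l3-10 8-12 10-12 10-7 15-3 31 2 10-1 10-4 22-13 10-2 8 1 17 8 10 2 42-1 10 1 8 2 7 5 5 8 12 36"/><path d="M17 410l10-1 31-12 44-6 18-6 17-12 33-35 13-8 12-6 15-4 37-4 6 1 4 3 2 5-1 7-5 10-57 40-14 13-6 10-11 25-6 24-7 5-7-2-7 1-11 9-9 12-15 35-1 10 4 8 23 22 25 17 5 6 4 8 4 15 1 15-8 30-1 10"/></g><g data-elev="600"><path d="M339 598l6 1 7-2 13-11 21-28 4-8 1-10-1-13-10-40-3-47 1-15 10-35-1-28-7-22-25-48-3-5-4-1-6 4-8 13-7 14-3 11 1 20 13 34 0 11-4 12-5 8-9 9-32 20-29 33-6 10-5 12-4 27 3 20 3 8 5 5 10 4 37-1 18 4 8 8 7 22z"/><path d="M380 157l2 1 3-2 1-4-1-3-3-1-2 2z"/><path d="M169 17l2 5-1 6-15 21-3 9 1 9 9 17-1 13-8 11-26 22-4 7 0 6 4 7 18 9 10 9 9 15 10 29 5 11 16 22 9 6 5-2 5-4 6-15-1-15-9-32-1-16 2-10 4-12 12-18 13-9 29-10 23-12 12-3 21-1 27 7 13 1 17-2 15-6 17-12 11-15 7-20 5-28"/><path d="M634 17l0 11-4 12-8 10-35 33-9 15-4 14 1 23 13 73-2 39 13 35-1 8-2 8-9 12-5 3-7 2-10-2-26-11-15-1-10 2-8 5-8 11-10 19-2 10 2 7 5 3 5 3 9 1 52-11 48-1 48-5"/></g>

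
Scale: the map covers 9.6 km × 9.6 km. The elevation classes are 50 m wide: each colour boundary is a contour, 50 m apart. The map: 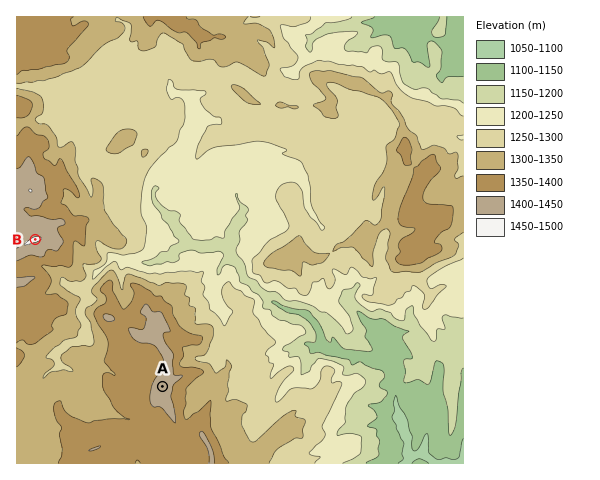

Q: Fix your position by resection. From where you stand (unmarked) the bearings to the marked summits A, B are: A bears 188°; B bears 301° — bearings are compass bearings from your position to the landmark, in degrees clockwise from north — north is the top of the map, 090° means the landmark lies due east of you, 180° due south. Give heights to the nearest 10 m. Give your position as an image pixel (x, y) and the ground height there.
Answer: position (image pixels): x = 172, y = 321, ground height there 1370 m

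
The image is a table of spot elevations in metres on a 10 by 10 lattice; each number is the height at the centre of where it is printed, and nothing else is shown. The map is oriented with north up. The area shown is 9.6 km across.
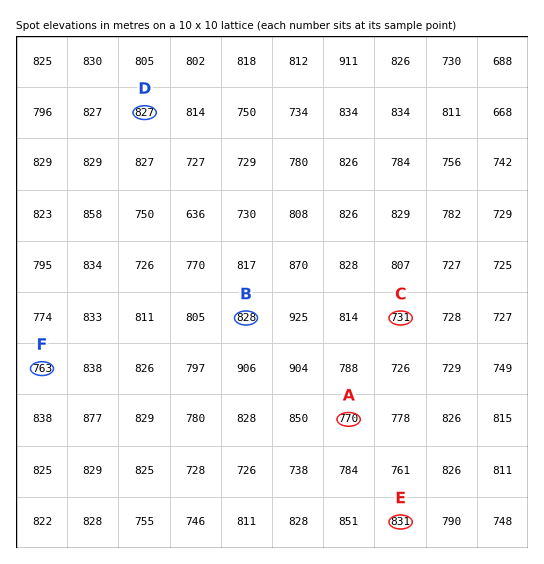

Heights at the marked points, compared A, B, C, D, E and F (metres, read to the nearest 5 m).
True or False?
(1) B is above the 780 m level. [True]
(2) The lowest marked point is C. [True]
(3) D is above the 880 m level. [False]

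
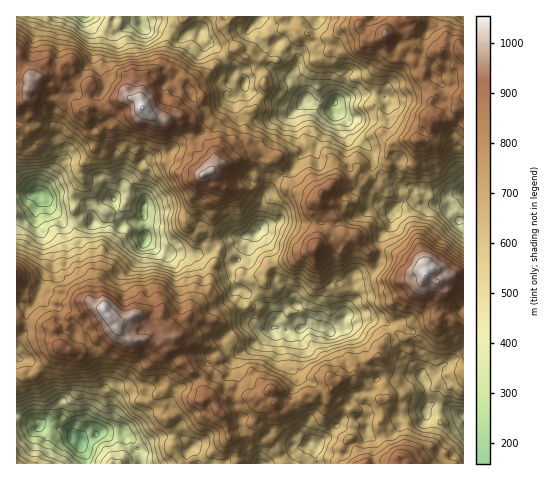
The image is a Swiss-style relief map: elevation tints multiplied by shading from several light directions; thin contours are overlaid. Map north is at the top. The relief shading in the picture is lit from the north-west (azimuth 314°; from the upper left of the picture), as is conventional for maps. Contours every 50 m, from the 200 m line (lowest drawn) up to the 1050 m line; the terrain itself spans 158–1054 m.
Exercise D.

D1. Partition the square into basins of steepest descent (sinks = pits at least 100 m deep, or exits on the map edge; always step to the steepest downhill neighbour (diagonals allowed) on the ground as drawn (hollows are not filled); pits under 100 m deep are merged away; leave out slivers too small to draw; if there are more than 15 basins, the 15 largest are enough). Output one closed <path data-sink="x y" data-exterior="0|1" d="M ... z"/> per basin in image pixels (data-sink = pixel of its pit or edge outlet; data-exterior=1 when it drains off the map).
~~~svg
<path data-sink="81 440" data-exterior="0" d="M17 276l0 188 220-1 1-14-10-11 14-4 11-11 10-27-12 2-19-11-24 9-4-5 0-15 6-7 0-6-2-2-13 0-7 4-6-3-3-8-7-8 0-8-8 0-10-6-4 2-2-6-15-12-17 6-7-4-5-9-8-3-7-5-16 2-16-1-8-8-25-12z"/><path data-sink="335 102" data-exterior="0" d="M362 16l-130 0-1 2-6 10 2 7 10 13-7 3-28 27-9 4 9 15-13 15-8 4 4 5 7 1 14 8 8 23 1 13 20-6 13-11 8 1 8 2 8 6 6-2 17 9 26 27 15-12 6-12 7-3 6 1 3 3-3 6 13 3 19-17 0-9 6-10 9-2 15 0 1-11 13-11-1-16 6-7-14-15 2-16-18-6-6-7-7-2-6-8-2-7-4 4-13 1-9-12z"/><path data-sink="329 330" data-exterior="0" d="M355 234l-7 4-11-3-10 9-8 0-11 8-38 15-4 4-3 14-17 21-18 4-15 10-26-3-12 12-3 17 7 8 3 8 6 3 7-4 13 0 2 2 0 6-6 7 0 15 4 5 22-9 21 11 12-2 7-7 30 10 7-6 11 2 12-6 3-9 6 1 15-8 3-9 19-7 3-3 0-6 10-12 6-3 7 2 0-3 19-19 0-15 2-7-1-11 2-4-20 5-27-5-5-5-4-18-8-8z"/><path data-sink="145 239" data-exterior="0" d="M131 98l-12 1-9 9-19-1-5 3 2 4 12 6 1 7-5 6 0 10-4 9-12 16 1 13-8 15 5 71 8 17 4 16 6 6 8 3 6 9 9 4 14-6 13 10 5 7 3-1 10 6 8 0 3-2 0-7 34-37 1-20 6-10 1-10-8-8 0-8-5-5-5 0-14-9 0-4 7-10 0-11 4-5 1-11 5-6-21-4-13-12-5-21 1-18-14-5-8-7-3-9z"/><path data-sink="38 194" data-exterior="0" d="M42 78l-12 3-4 16-8 9 3 19-5 2 0 149 8 6 25 12 8 8 16 1 16-2-3-17-8-17-5-71 8-15-1-13 12-16 6-15-2-4-6-4-4-19-4 0-14-10-9-12z"/><path data-sink="463 193" data-exterior="1" d="M452 118l-19 2-4 14-4 6-23 0-9 2-6 10 0 9-19 17-13-3-7 4-9 0-17 12-4 10 5 10 6 6 0 11-9 10 8-5 18 5 9-4 3 8 9 10 11-3 11 1 34 14 3 5 0 5 8 7 11-5 6 0 7-4 5 0 1-146z"/><path data-sink="463 414" data-exterior="1" d="M440 296l0 17-3 6-23 17-8 2-8-5-9 3-10 12 0 6-22 10-4 10 5 7 12 6 10 12 2 8-2 21 5 12 3 7 9 9 6 1 6 7 55-1 0-140-10-3-10-12z"/><path data-sink="259 229" data-exterior="0" d="M211 171l1 16-3 9 3 15-2 23 2 7 7 7 0 3-9 21 0 18-22 26 15 4 10 0 15-10 18-4 17-21 3-14 4-4 43-18 4-7-3-27 3-14-9-7-20-5-9 8-8 1-8-9-7-4-7 4-21 0-10-6z"/><path data-sink="85 17" data-exterior="1" d="M109 16l-92 0-1 37 13 18 1 9 4 0 14-7 11 0 3-7 8-4 4 11 13 11 1 24 22 0 7-8 12-2-3-7-7-4-18-20 0-24 6-15z"/><path data-sink="311 442" data-exterior="0" d="M347 380l-14 0-4 10-11 5-11-2-7 7-6 1-9 7-12-5-1-13-2-1-9 10-8 24-11 11-14 4 10 11-1 14 105 1-2-12 5-10 5-4 13 26 34 0 2-6-11-11-8-19 2-9-2-20-20-1-4-5-4-10z"/><path data-sink="141 26" data-exterior="0" d="M182 16l-73 1-8 26 0 24 29 31 11 1-1-3 3-20 4-4 8-2 7-7 6-23 8-15 7-6z"/><path data-sink="463 17" data-exterior="1" d="M463 16l-54 0 1 11-3 9 3 7 6 5 14 4 14-3 17 0 2 2z"/>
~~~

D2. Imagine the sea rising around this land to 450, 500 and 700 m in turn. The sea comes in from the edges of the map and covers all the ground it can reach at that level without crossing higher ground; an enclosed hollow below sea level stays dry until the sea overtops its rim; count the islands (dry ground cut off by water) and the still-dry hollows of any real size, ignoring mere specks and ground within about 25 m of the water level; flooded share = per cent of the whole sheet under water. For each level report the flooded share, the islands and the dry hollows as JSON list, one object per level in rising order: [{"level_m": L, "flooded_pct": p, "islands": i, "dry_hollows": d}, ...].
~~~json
[{"level_m": 450, "flooded_pct": 9, "islands": 0, "dry_hollows": 3}, {"level_m": 500, "flooded_pct": 12, "islands": 0, "dry_hollows": 3}, {"level_m": 700, "flooded_pct": 57, "islands": 1, "dry_hollows": 0}]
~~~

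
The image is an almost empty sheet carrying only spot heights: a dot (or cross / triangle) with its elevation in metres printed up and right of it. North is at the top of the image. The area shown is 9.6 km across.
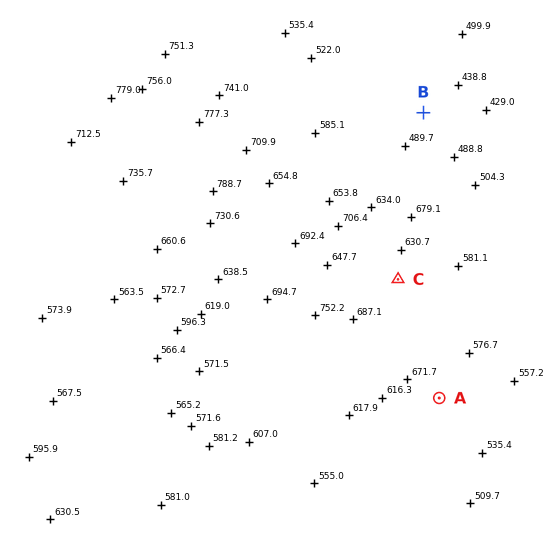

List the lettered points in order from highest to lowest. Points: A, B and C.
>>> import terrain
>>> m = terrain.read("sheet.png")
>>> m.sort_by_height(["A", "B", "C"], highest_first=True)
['C', 'A', 'B']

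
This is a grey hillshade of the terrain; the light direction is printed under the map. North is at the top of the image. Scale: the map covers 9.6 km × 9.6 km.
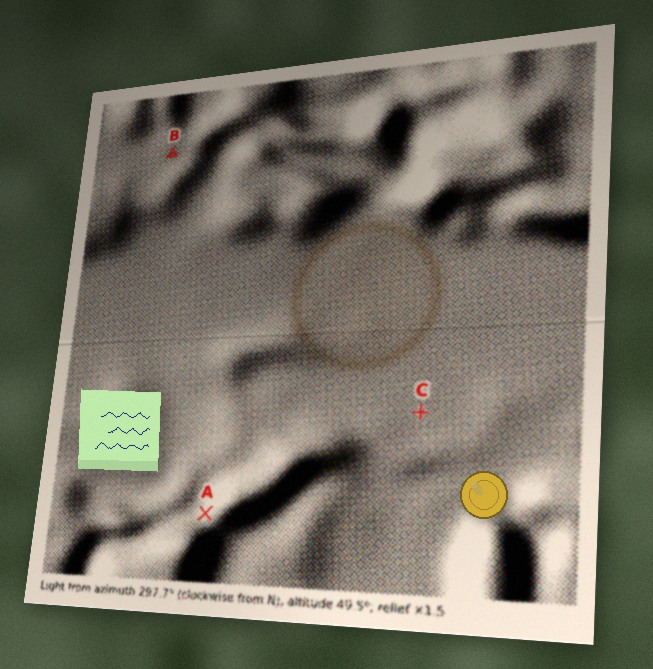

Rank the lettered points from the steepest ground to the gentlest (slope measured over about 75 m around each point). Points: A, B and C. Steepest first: A B C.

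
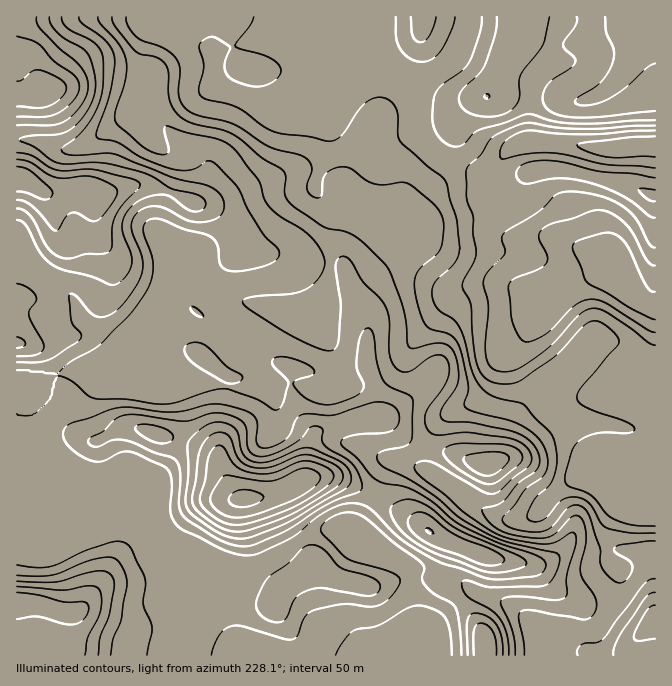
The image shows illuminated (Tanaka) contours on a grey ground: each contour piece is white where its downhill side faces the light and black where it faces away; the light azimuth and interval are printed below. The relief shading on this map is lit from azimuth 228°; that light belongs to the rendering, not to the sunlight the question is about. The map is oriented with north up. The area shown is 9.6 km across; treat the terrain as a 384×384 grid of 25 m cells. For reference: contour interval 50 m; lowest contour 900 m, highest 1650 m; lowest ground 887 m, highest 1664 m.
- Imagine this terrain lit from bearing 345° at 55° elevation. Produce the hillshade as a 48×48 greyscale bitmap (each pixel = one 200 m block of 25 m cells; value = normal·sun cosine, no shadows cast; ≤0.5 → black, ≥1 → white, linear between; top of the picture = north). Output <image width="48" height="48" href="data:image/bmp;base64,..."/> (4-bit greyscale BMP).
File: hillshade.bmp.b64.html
<image width="48" height="48" href="data:image/bmp;base64,Qk32BAAAAAAAAHYAAAAoAAAAMAAAADAAAAABAAQAAAAAAIAEAAATCwAAEwsAABAAAAAAAAAAAAAAABEREQAiIiIAMzMzAERERABVVVUAZmZmAHd3dwCIiIgAmZmZAKqqqgC7u7sAzMzMAN3d3QDu7u4A////AJmZiHiZiZmImZiJmZmaqqqpqWeZqrvLhomIh2iZmZmIiHd4mZmZqqqpuneZmqvMp3d4dleZmaqHiHZ4iIiImZma3JiIeJm8yomqqGeJqqqpmZmHd2ZWeIh73JdmZ4ms3N3d24eJmaqqqqqHdmVmeId6qGRFaJqrze7u3bmJmaqqqruYeJqqmJmHUyI1aKqrzd3u7cqaqqqpmau6mrzLqYdjIkV3d4qqq6vN3dyqqpmHVWm8u7u6lkM1irzMp3mqq6qrzNy6qYdSEiR6y6qpYzWc3d7u6nm83bqqqru6qXQQAAAUeZmXVpvMzN3u7ZnN3qqqqqqqqXMjMgAAA2d3m8y8yoms3bq8zKqqqpmqqoeIh2QQABR6zdy7lkV5ztuqqqqqqZmqqqq7zMuVIBabzcynQzNGnMuqqqqpmImZiJq83u7cqHirzLp0RDIkaaqZmaqZdmd2Vpq7ve/+3LqqqYd4qoVWd4mZiKqYh3ZUVpvLmt7u3LqHd4q83duZiHiIiaqqq6h4mrzcmKzdyodmaKzd3u3LqIiJmaqrzMzN3d3typq8zLmIiIrN3dy7qpmqqqq7vN7u7u3t3Kq83d3LqXebzMyqqqq7u6qqu8zczM3cy6qru8zMyoZorMy5mZqqqpmaqqqqqqqqqqmpmaqrzKhnnN3LmYmZqlV4mZqqqZmaqqqqqqqavMqHi83cuZiImTRWZ4mqqZmqqqq7u7qZq9yniavdy5mImoiIdmiaqqqqqru7qqqois25iJq93Kmau6qZmHaJqqqqq7uqqqupibzJiJqrzcu7zKmZmXZoqqqqqqqqqqu6mau6iJmavd3My5mZmYZXmqqqqZmZqqq6mZqqmZmZrN3LuqqpiIdmirupiIiJmqqqmYiZmZmZmry6qLqGZ4h2iaqYiIiImqqqmYd3iIiImaqqmKllZ3iIiaqZmZmZmqqqqYd3eIiImaqqh6dneImZmZmZmZqqq7uqqYiIiZmZmZmZh4eIiIiJmHZ4maq7u7upmYiImZiIiHiHeGaIiHZndlRomqu7u7qZmZmZmYd3d3d2d0aIh3U0VWd4mqu7u6qqqqqZqqh3d3ZVZ0eZmZdVabuqqqqqqqq7u7qZmqmHdmVWiorN3cy6vN3LqqmZqru7u7qpmqmHZnibzMzO7t3d3dy7q7upq7uru7qoeKu6q7ze3dy83t3N3Lu7u7zLu7qqq6qXd6zd3MzN3LqHiszLurzMy8zMu7upqqmIdWiqmGVWZ1RDRpu6m83dy7u7urupmpmYZCIzEAAAADMzM2mqm8zcy6qqqqu6maqYZTNEMiIhInZVREeZmau7qpmZqqu7qqqpiHd4mYd2d6qYdVaamImqmZmZmqqrqqq8upmau7qYiLvLqHeaqImamZmZmqqqqZq8y6maq7upiKu8uoibupmaqqqqqqqqmIiry6mZqquqiLu8y6msy6maqqqqqqqqmHeau6mZmqqpmbu7zLqrupmZmaqqqqqqqYeJq6mZqqqZmaqrzLu6qYmZmZqqqqqqqpiJq6mZqqqZmQ=="/>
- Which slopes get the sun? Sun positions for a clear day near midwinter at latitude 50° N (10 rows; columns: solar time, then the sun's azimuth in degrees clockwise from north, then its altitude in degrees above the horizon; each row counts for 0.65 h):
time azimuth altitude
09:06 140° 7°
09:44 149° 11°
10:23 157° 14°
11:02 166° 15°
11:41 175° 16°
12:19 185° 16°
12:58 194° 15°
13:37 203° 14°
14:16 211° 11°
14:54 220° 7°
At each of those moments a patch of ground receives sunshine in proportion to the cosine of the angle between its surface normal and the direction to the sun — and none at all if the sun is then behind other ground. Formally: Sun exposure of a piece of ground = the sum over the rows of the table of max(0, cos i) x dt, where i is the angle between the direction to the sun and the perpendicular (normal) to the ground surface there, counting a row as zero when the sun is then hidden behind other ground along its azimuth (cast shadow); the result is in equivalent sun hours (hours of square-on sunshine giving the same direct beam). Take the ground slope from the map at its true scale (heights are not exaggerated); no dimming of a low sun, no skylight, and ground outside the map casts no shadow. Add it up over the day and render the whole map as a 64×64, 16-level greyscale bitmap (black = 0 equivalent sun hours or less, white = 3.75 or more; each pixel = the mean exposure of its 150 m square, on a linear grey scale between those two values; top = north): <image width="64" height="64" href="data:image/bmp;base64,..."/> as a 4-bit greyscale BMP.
<image width="64" height="64" href="data:image/bmp;base64,Qk12CAAAAAAAAHYAAAAoAAAAQAAAAEAAAAABAAQAAAAAAAAIAAATCwAAEwsAABAAAAAAAAAAAAAAABEREQAiIiIAMzMzAERERABVVVUAZmZmAHd3dwCIiIgAmZmZAKqqqgC7u7sAzMzMAN3d3QDu7u4A////AGZmZmZmZmZ3dmZmZmZndmZmZmZmZmZmZmZmZmZVVWeHZmZ3dnZmZ3d2d3ZmeJh2ZmZmZmZmZmZURFVmZUMzRpuIiJmYiHZmZmZniImrqHZ3ZmdmZmZmZSIzRWd2ZUMjaaqpmZmYdVVVVWeJmaqYeIh3iIdmZmdjACNXiZiHZCI1qZdVV3dlVVZVVnd3d3eJmZqrqYdniFEAJHmrqodkMiIzMhEkZ3ZmZlVEVVVVZ4mavMy6mJqpQRJYm7uYZVQyIQAAABJGdmZmZlRVVEVniZq7qYiImpdFiau7uXVEMzMhAAAAASRVVVZmZmZlRFaJmGUyNGd2VXve7t25dUM0QyEAAAAAEjRFVmZmZmZDNGiFIAATVlVp3//ty5iHVEVVQxAAAAABNEVmZmZnmYUzNEMRI1VmrN/+2oZDNGh1VWZmIQAAAAEkVWZmaL3dunQhETVVVY3//aYhAAAAN3ZVZlVEMiIhERNVZni97+7dyVITVVZp3u2UEAAAAAAUZTIhEEREREQyI0Vnm97//+7tp1VVZqzKlRAAAAAAAAJEIAAAREVVVVVURWit7/7////suGV6uXQhAAAAAAAAASMgAABVVWZVVVVEVpvMu83e///+y8uWMgAAAAAAAAAAEiEREmZmZmVmZVVVZ3dmd4m9///+yWMgAAAAE1QyEQABI0VVZmZmZmZWZlVUQzMiI1i97+yFMRAAAAN5mHZUEAE0VVVmZmZmZlZmdlVEMQAAAleJl0IQAAATeszLupdBEkVVVWZmZniHdniYZVVBAAAAARIiIiEREli7u8zLl3ZUVWZ3ZmZ5q6qZq7p1VDEAAAAAAAAjRWd4mYU0aIdlZ3Zmd3dmZ5qqqrzdynVDIgAAAAAAATZ4mYdTEAABIjRWd3d3d2Znd2ZpvMuXZCESEAAAAAI1eJmXUxAAAAABJFeIiHd2ZWZUMjV4dDIiEAEgAAAAJGiaqoZCAAAAAAEjVnd3ZmZVVUMiIiEAAAAAABEAAAABJGd3ZlQgAAAAEjNFVVVERGZURDIQAAAAAAAAAREBAAAAEiNGd2MQAAEjRERERDREZmVVQhAAAAAAAAARIiIhEQAAESV5h1MQESRWVVRERERmZVQyIhAAAREREiNEREREMjMiI2iZdSEBE1ZmZmVURGZmQzRVQzM0REVVREVWZ2ZVVUMiRnhkEAACNWd3dmZVmZh1VVVVVVRXdlVFVmZlVEVmQyIkVlMhEAETVmd3d2b/7KqXVVVVVndlRFVVVDIjRFVEMhI0REMyEQE1Zmd3dtuYmrqGVVVmZURFVVQyIjREVVVDEAI0VUQxESRWZ3ZUREVniZhlVmVURWZlQyJFVVVVVmQgATRVVDIREkVmVCEjRVVWiYZmVVVmZlQzRVVVVURWZTEBNWVUQzIRNEQhAEVmZVeKqGZVZ2ZUMzVmZlVVRFVVQyJFZlVVQyESIQABZndmZ4mphmZmVDNEVmZmZmVERFREM0VVVVVUMQAAACRmZVZ3eJmXZVQzRWZmZmZmZURERFRERFVVVVVCEAATRkQ0V4h4iZhkM0Z4iIiHdmZmVERFVmVERFVVVVQgAkRXIjaJmYiIh2ZVZ4mZmYiHZmZURFZ3h3ZmZ3dmZUREVWdFabupmIh2ZmZniIiIiHdmZVREVniYiIiIiHdlVWVVeWabypmYdlVWZmZmdmZ2ZmVVRERWeIh3d3h3ZlRWZmaKZ6qoiIdUNFZmZmZmZVVVREMzNFZnd2ZVZVVERWZmaJlomXd4dkM0VniIdmZVREMzIjRFZndmVVVVVVVniHeJmJmId3h2VFZ5vLqHZVQzIiIjRXeIh2VVZ3d3eImZmZmIqph3iIh3iZvNy4dVQyISIjVnd3dlVVVniJmZmZmZqpnLqYiJmaq7vLupdlQzIiI0VmZVVDM0REVXiZmIiZq7uuyoiZiIq8y6dURVRERDM0VmVDMzIjRUREVnd4iavMypynVWZURoqoUhETNEVVVVVmQzMzMzRWVUVniJmrzcuWN1IQEQABIiEAABMzRFVmZVQzMzNERFVWVniau7uYUyEBEAAAAAAAAAACNEQzNFZlMzREREMzRXdlRWd3UyAAAAAAAAAAAAAAATREQzIiI0QzRVVEM0VomXQgAAAAAAAAAAAAAAAAAAAkRDMyIRESIzNFZlQ0V4mYhiAAAAAAAAARI1VBAAAAE0QhERERESIzREVmZUV4iIiahjNFZ4iHeIu7u6lSESNFQgAAABIjM0RERWZlVnd3is3d3v///////u7bupdDRFQxAAABJEVVVVVEVWZmZmir3e7u///////83cu6qXVVVDEAASNFVlVWZUREVWZmaKu7u7qru7u7u6iaqqqYh1VVQyIjRVZmZlZmVDNFZlVmd3d3d2VWd4h3dFVnd3d3ZVVVVVVVZmZmZmZlREVlVEM0RVZlQzNFd3djMiI0VndlVWZlVmZmZmZmZmZmZmVUMiJFZmVUMzRniHQyERJFZlREVWZVVVVVVVZmZmZmZ2VDI0ZnZlVENEZ4hUMhIkVVQyIkVVVVVVVVVWZmZmeJhlRERndmZmVVVWeEMyISMzMhASNVVVVVVVVWZmZmaJqXZVRFZ2ZmZmZmZnIiIQARERESNWZmZVVVVWZmZmZniId1VEVmZmZmZ3dmYzIhEAESI0Z3dmZmZlVWZmZmZmZnd3ZVVWZmZlVWd2ZlVUQzMzRFZndmZmZmZmZmZmZmZmZmZlVWZmZmZlZmZm"/>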